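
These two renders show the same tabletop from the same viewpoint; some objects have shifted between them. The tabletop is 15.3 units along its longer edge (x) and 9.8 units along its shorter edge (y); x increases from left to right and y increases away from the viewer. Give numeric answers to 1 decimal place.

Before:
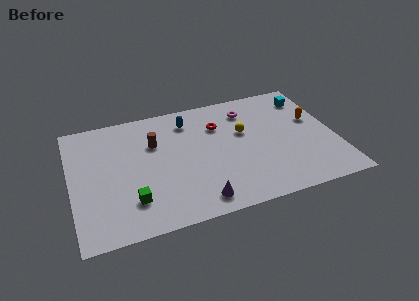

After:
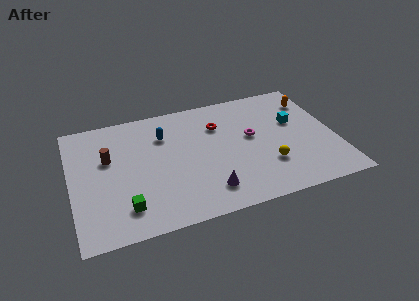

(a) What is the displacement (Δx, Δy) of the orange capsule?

(0.1, 1.7)

From the two frames, the orange capsule sits at roughly (14.2, 5.9) before and (14.3, 7.6) after.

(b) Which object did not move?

the red torus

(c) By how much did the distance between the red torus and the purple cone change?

-0.7

They were about 5.9 units apart before and 5.2 after — 0.7 units closer together.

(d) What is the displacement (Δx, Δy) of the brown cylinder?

(-2.7, -0.5)

The brown cylinder started near (4.9, 6.6) and ended near (2.2, 6.1).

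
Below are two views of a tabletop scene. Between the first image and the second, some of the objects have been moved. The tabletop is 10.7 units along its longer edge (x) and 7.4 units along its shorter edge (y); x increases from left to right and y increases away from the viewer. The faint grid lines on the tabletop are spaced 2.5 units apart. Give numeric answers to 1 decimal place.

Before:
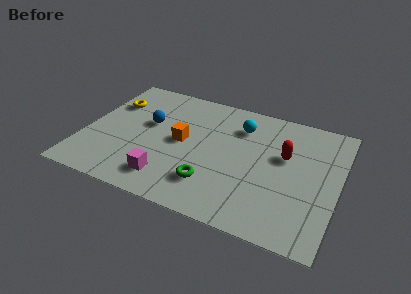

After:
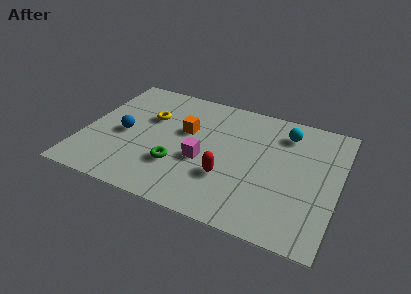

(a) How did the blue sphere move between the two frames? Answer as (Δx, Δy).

(-0.9, -1.0)

From the two frames, the blue sphere sits at roughly (2.6, 4.4) before and (1.7, 3.4) after.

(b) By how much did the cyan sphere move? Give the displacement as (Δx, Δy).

(1.9, 0.3)

The cyan sphere started near (6.4, 5.6) and ended near (8.3, 5.9).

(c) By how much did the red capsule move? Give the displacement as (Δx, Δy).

(-2.2, -2.1)

The red capsule started near (8.4, 4.5) and ended near (6.2, 2.4).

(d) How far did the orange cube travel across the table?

0.7

The orange cube was near (4.1, 3.8) before and (4.2, 4.5) after, so it travelled √(0.1² + 0.7²) ≈ 0.7 units.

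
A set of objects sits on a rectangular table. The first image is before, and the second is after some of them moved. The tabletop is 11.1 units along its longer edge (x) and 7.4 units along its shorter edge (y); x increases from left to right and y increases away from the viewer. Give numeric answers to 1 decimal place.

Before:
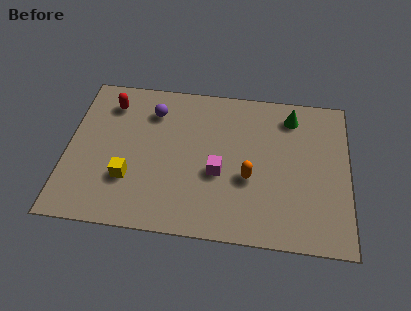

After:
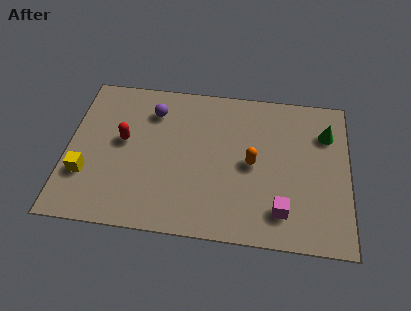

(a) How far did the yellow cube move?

1.7

The yellow cube moved from about (2.5, 2.3) to (0.8, 2.3), a distance of √(1.7² + 0.0²) ≈ 1.7.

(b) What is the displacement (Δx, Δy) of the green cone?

(1.4, -0.7)

The green cone was at about (8.8, 6.1) and moved to about (10.2, 5.4).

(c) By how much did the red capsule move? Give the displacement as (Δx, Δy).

(0.6, -1.8)

The red capsule was at about (1.6, 5.9) and moved to about (2.2, 4.1).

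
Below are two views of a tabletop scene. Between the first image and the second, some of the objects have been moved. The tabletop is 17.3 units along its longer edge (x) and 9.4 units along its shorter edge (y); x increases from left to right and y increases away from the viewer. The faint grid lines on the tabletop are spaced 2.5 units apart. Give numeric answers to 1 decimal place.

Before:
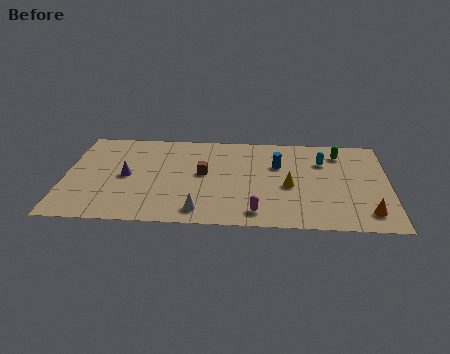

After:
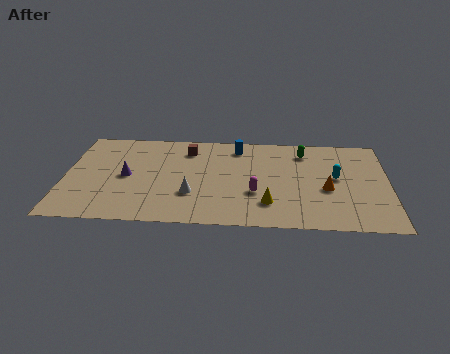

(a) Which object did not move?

the purple cone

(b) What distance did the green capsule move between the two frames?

1.9

From (14.7, 7.6) to (12.8, 7.6), the green capsule covered √(1.9² + 0.0²) ≈ 1.9 units.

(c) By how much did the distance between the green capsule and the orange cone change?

-2.2

Before: roughly 6.1 units apart; after: 3.9. That's 2.2 units closer together.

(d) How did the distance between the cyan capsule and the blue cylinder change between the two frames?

+3.5

They were about 2.5 units apart before and 6.0 after — 3.5 units further apart.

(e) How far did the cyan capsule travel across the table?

1.7

The cyan capsule moved from about (13.8, 6.7) to (14.5, 5.1), a distance of √(0.7² + 1.6²) ≈ 1.7.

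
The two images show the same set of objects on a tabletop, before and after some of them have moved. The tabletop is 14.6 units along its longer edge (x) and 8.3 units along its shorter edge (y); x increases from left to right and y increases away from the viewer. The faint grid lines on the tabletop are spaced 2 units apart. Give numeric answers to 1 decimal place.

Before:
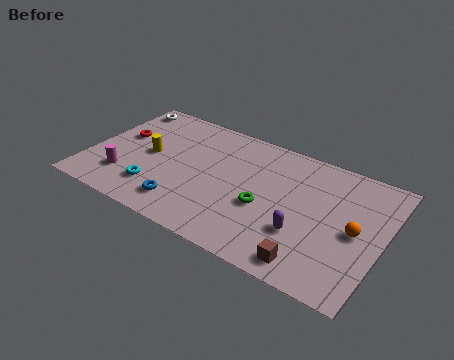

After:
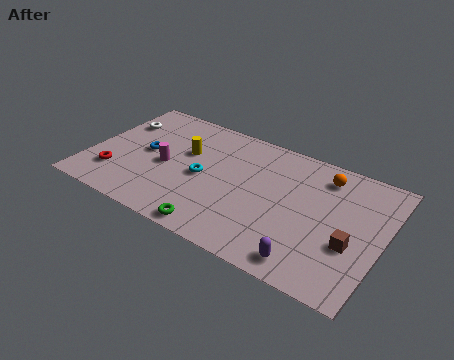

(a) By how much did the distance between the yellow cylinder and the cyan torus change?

-0.6

The distance was about 2.3 in the first image and 1.7 in the second, so they moved 0.6 units closer together.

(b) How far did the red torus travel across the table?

2.8

The red torus moved from about (1.3, 4.9) to (1.5, 2.1), a distance of √(0.2² + 2.8²) ≈ 2.8.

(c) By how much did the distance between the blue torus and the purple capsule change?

+3.4

They were about 5.9 units apart before and 9.3 after — 3.4 units further apart.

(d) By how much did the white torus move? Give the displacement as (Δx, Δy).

(0.1, -1.3)

From the two frames, the white torus sits at roughly (0.9, 7.2) before and (1.0, 5.9) after.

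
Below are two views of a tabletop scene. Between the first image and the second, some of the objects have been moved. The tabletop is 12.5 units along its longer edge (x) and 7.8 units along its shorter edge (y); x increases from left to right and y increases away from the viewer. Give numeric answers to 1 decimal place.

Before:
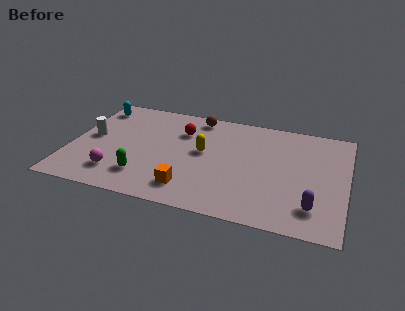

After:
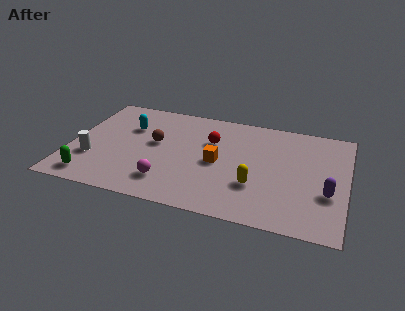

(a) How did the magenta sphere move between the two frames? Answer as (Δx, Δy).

(2.3, 0.0)

The magenta sphere started near (2.3, 1.7) and ended near (4.6, 1.7).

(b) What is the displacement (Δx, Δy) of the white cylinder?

(0.2, -1.6)

The white cylinder started near (0.9, 4.1) and ended near (1.1, 2.5).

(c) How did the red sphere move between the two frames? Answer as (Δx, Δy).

(1.4, -0.4)

The red sphere was at about (4.9, 5.6) and moved to about (6.3, 5.2).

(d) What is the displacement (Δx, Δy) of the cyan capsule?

(1.7, -1.2)

The cyan capsule was at about (0.8, 6.5) and moved to about (2.5, 5.3).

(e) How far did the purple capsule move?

1.3

From (11.1, 1.7) to (11.7, 2.8), the purple capsule covered √(0.6² + 1.1²) ≈ 1.3 units.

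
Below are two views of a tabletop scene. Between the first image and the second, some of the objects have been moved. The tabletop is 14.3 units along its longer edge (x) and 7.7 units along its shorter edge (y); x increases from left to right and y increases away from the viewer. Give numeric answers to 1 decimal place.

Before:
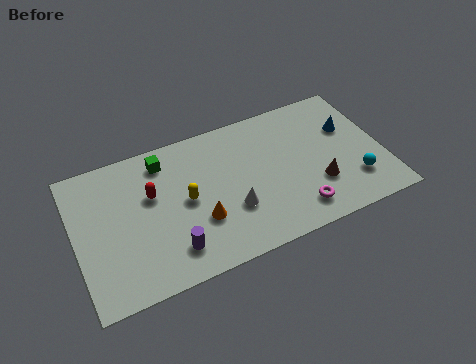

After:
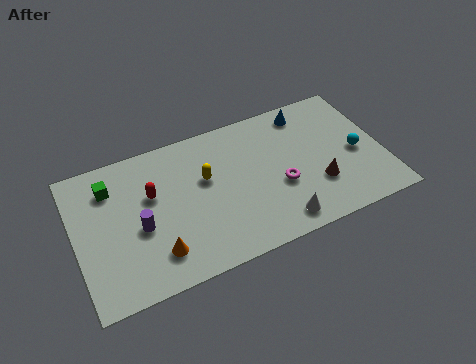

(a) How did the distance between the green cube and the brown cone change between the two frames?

+2.0

The distance was about 7.9 in the first image and 9.9 in the second, so they moved 2.0 units further apart.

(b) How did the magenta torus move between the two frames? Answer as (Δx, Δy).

(-0.6, 1.6)

The magenta torus was at about (10.0, 1.4) and moved to about (9.4, 3.0).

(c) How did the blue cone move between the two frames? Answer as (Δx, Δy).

(-1.8, 1.6)

From the two frames, the blue cone sits at roughly (12.9, 5.0) before and (11.1, 6.6) after.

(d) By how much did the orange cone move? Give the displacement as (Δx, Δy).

(-2.1, -0.9)

From the two frames, the orange cone sits at roughly (5.6, 2.6) before and (3.5, 1.7) after.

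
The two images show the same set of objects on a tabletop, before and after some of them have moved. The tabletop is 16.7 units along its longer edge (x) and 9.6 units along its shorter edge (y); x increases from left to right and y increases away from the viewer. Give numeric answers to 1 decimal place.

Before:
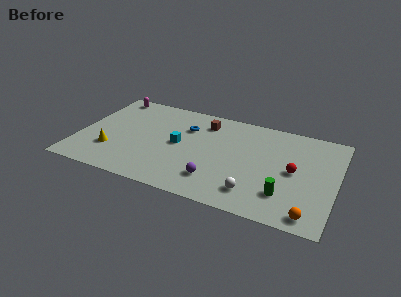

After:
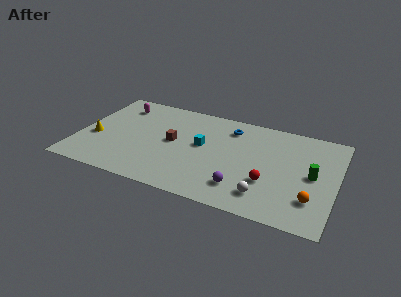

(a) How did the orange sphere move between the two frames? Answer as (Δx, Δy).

(0.0, 1.4)

From the two frames, the orange sphere sits at roughly (15.3, 1.1) before and (15.3, 2.5) after.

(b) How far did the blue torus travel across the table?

2.9

The blue torus was near (6.8, 6.8) before and (9.6, 7.7) after, so it travelled √(2.8² + 0.9²) ≈ 2.9 units.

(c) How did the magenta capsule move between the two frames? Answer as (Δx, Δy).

(0.7, -0.9)

The magenta capsule started near (1.5, 8.6) and ended near (2.2, 7.7).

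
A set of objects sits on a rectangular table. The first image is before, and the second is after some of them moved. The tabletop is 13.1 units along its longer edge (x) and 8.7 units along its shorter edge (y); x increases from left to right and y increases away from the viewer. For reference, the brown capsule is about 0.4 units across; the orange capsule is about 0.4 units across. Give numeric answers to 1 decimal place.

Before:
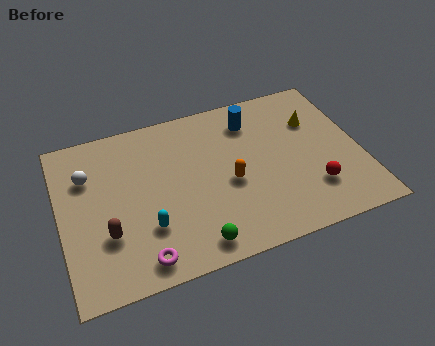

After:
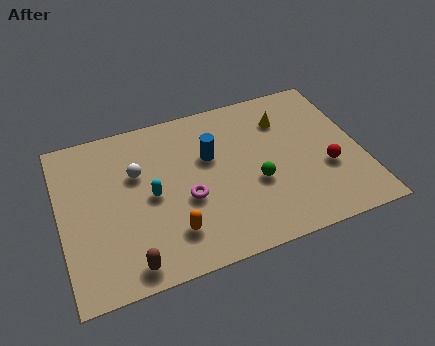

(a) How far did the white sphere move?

2.2

From (1.3, 6.1) to (3.4, 5.6), the white sphere covered √(2.1² + 0.5²) ≈ 2.2 units.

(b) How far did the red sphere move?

1.1

The red sphere was near (10.8, 2.3) before and (11.5, 3.2) after, so it travelled √(0.7² + 0.9²) ≈ 1.1 units.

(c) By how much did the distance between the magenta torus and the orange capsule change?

-3.2

They were about 4.9 units apart before and 1.7 after — 3.2 units closer together.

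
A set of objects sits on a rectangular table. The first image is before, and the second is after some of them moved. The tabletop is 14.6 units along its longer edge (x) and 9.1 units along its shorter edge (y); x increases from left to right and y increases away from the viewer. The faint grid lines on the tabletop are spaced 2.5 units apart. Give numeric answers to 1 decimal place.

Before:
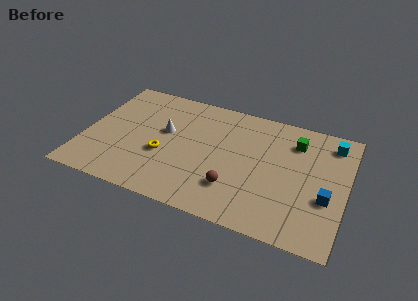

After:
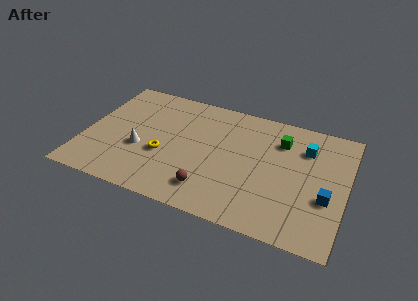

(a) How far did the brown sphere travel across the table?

1.4

From (8.6, 2.4) to (7.3, 1.8), the brown sphere covered √(1.3² + 0.6²) ≈ 1.4 units.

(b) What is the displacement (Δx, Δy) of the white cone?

(-1.2, -1.8)

The white cone started near (4.4, 5.3) and ended near (3.2, 3.5).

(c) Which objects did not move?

the blue cube and the yellow torus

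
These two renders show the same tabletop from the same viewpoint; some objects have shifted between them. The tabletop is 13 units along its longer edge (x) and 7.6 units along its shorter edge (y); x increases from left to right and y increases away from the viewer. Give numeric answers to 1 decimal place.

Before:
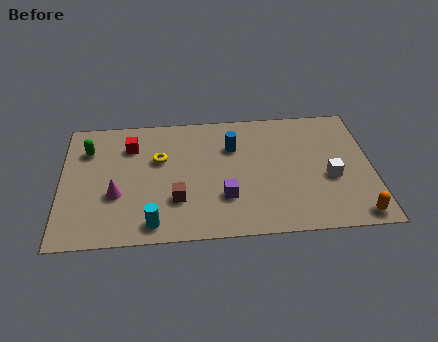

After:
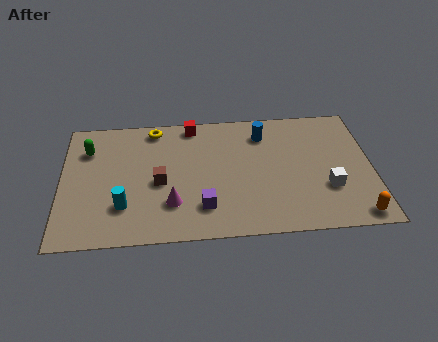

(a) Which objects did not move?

the green capsule and the orange capsule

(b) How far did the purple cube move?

1.0

The purple cube moved from about (6.8, 2.3) to (5.9, 1.8), a distance of √(0.9² + 0.5²) ≈ 1.0.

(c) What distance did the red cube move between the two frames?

2.8

The red cube was near (2.9, 5.7) before and (5.5, 6.8) after, so it travelled √(2.6² + 1.1²) ≈ 2.8 units.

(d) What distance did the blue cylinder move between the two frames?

1.5

The blue cylinder moved from about (7.2, 5.3) to (8.5, 6.0), a distance of √(1.3² + 0.7²) ≈ 1.5.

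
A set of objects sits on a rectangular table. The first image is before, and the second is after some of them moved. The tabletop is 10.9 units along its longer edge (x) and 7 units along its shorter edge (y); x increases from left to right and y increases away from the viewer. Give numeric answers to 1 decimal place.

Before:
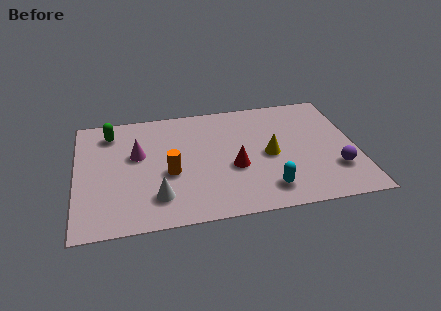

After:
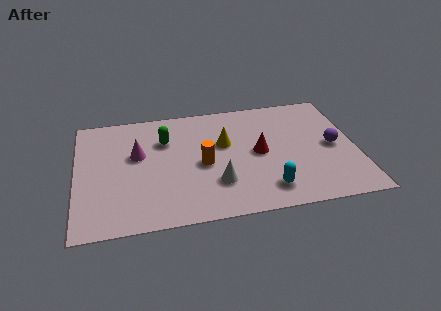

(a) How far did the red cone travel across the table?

1.2

The red cone moved from about (6.1, 2.8) to (7.1, 3.5), a distance of √(1.0² + 0.7²) ≈ 1.2.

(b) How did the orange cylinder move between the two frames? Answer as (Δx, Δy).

(1.3, 0.3)

The orange cylinder started near (3.6, 2.9) and ended near (4.9, 3.2).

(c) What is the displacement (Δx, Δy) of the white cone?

(2.3, 0.4)

The white cone started near (3.1, 1.6) and ended near (5.4, 2.0).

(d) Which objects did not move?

the magenta cone and the cyan capsule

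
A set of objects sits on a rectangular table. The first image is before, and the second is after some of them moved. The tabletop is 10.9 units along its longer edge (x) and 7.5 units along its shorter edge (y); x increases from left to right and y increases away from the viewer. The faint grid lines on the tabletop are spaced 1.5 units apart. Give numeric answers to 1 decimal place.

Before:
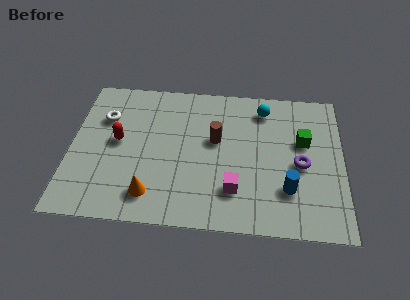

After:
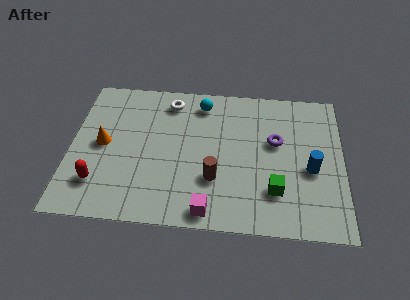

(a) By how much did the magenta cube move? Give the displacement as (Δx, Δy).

(-1.0, -1.1)

The magenta cube started near (6.6, 1.9) and ended near (5.6, 0.8).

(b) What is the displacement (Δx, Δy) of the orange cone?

(-2.0, 2.4)

The orange cone started near (3.3, 1.4) and ended near (1.3, 3.8).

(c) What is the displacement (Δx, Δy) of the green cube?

(-1.1, -2.6)

The green cube started near (9.3, 4.6) and ended near (8.2, 2.0).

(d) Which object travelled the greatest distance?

the orange cone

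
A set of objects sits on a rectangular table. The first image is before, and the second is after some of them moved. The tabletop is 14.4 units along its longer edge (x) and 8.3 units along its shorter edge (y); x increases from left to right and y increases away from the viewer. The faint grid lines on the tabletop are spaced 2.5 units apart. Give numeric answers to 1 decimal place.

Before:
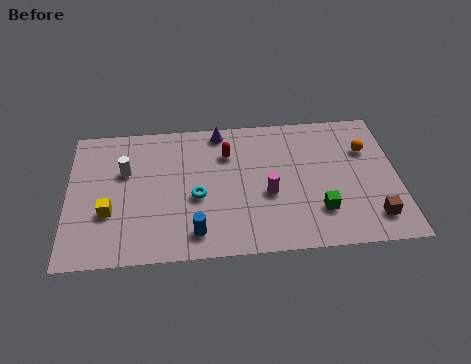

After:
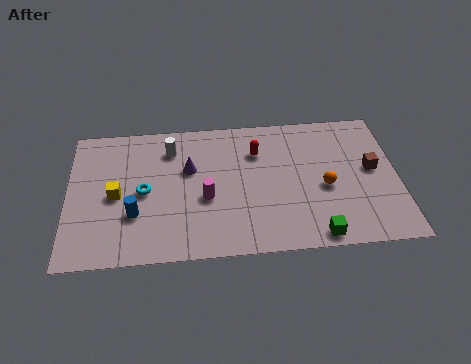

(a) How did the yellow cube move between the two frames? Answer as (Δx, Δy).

(0.3, 1.0)

The yellow cube started near (1.8, 2.9) and ended near (2.1, 3.9).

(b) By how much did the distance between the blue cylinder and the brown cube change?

+2.9

Before: roughly 7.7 units apart; after: 10.6. That's 2.9 units further apart.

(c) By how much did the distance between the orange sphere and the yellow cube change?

-2.5

Before: roughly 11.6 units apart; after: 9.1. That's 2.5 units closer together.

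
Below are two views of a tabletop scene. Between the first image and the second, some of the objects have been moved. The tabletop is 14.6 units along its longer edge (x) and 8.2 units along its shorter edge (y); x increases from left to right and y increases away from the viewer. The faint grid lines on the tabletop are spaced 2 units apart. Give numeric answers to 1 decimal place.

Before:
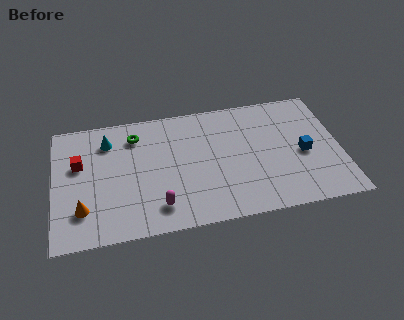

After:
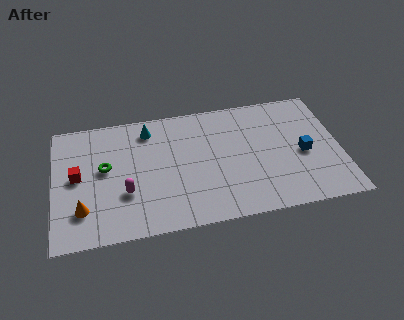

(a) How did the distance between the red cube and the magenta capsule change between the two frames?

-2.4

They were about 5.2 units apart before and 2.8 after — 2.4 units closer together.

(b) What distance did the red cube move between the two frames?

0.8

The red cube moved from about (1.3, 5.1) to (1.2, 4.3), a distance of √(0.1² + 0.8²) ≈ 0.8.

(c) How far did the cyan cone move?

2.1

From (2.8, 6.4) to (4.9, 6.8), the cyan cone covered √(2.1² + 0.4²) ≈ 2.1 units.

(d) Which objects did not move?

the blue cube and the orange cone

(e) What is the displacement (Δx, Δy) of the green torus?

(-1.6, -1.9)

The green torus was at about (4.2, 6.5) and moved to about (2.6, 4.6).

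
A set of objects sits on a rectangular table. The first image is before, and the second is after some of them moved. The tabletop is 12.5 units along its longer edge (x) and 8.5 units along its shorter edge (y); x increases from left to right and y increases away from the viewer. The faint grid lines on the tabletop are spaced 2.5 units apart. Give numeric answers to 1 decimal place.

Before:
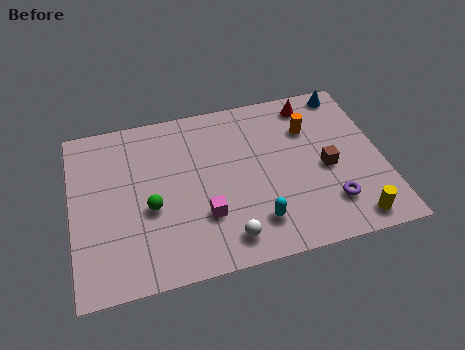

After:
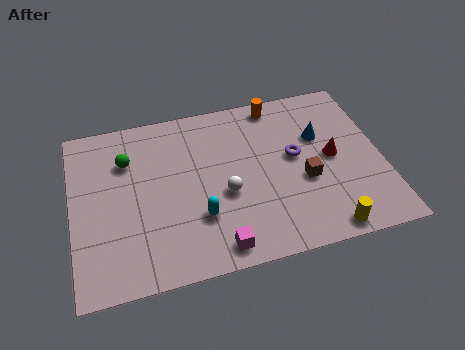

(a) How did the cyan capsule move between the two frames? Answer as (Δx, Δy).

(-2.2, 0.8)

From the two frames, the cyan capsule sits at roughly (7.2, 1.8) before and (5.0, 2.6) after.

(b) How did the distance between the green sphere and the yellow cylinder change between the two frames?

+1.0

The distance was about 8.3 in the first image and 9.3 in the second, so they moved 1.0 units further apart.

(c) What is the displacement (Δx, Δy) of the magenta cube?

(0.4, -1.6)

The magenta cube started near (5.2, 2.6) and ended near (5.6, 1.0).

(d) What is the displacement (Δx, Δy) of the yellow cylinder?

(-1.1, -0.2)

The yellow cylinder was at about (11.0, 1.0) and moved to about (9.9, 0.8).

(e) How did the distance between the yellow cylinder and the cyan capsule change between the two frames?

+1.3

The distance was about 3.9 in the first image and 5.2 in the second, so they moved 1.3 units further apart.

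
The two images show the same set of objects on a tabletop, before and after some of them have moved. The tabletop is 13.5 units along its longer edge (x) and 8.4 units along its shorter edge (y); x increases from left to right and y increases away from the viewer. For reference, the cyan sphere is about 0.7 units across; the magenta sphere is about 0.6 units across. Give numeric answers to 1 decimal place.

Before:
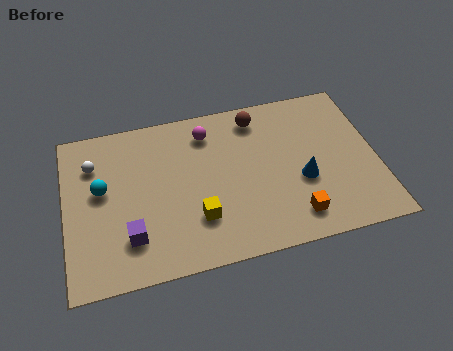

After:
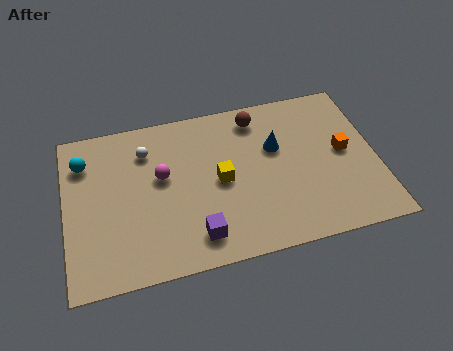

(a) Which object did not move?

the brown sphere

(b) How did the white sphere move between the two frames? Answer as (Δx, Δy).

(2.3, 0.2)

From the two frames, the white sphere sits at roughly (1.3, 6.2) before and (3.6, 6.4) after.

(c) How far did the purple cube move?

2.9

The purple cube was near (2.7, 2.1) before and (5.5, 1.5) after, so it travelled √(2.8² + 0.6²) ≈ 2.9 units.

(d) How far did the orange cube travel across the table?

3.8

From (9.7, 1.5) to (12.1, 4.4), the orange cube covered √(2.4² + 2.9²) ≈ 3.8 units.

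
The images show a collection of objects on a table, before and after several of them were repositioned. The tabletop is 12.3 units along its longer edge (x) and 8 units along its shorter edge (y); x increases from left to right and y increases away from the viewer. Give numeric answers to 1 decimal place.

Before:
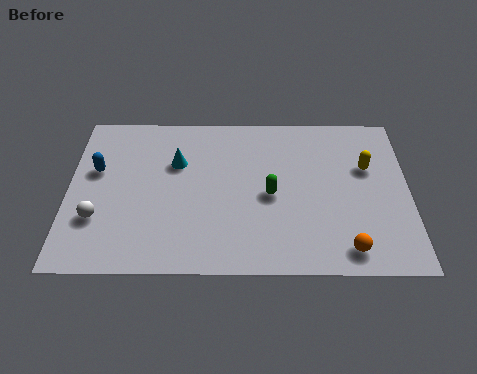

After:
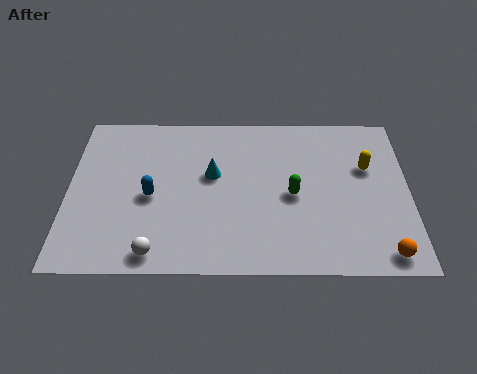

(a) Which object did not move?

the yellow capsule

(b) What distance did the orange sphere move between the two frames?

1.3

The orange sphere moved from about (10.0, 1.1) to (11.3, 0.9), a distance of √(1.3² + 0.2²) ≈ 1.3.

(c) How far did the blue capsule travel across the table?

2.4

From (1.0, 4.9) to (3.0, 3.6), the blue capsule covered √(2.0² + 1.3²) ≈ 2.4 units.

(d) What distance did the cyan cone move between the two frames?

1.4

From (3.9, 5.3) to (5.2, 4.7), the cyan cone covered √(1.3² + 0.6²) ≈ 1.4 units.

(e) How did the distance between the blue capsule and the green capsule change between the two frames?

-1.3

They were about 6.4 units apart before and 5.1 after — 1.3 units closer together.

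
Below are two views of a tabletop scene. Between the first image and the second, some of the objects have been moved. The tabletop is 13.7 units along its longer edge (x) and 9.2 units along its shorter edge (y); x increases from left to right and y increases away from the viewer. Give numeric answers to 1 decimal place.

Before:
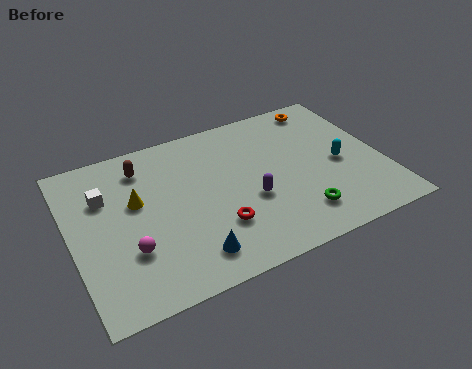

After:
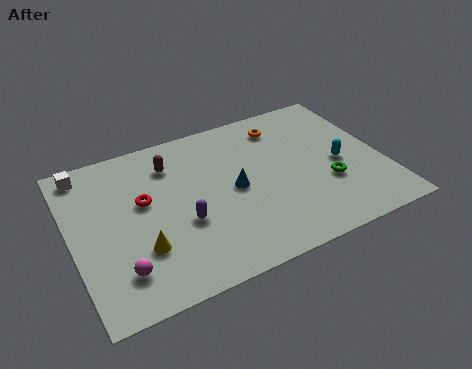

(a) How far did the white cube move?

1.9

From (1.6, 6.3) to (0.9, 8.1), the white cube covered √(0.7² + 1.8²) ≈ 1.9 units.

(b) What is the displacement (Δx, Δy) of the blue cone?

(2.3, 2.9)

From the two frames, the blue cone sits at roughly (4.8, 1.6) before and (7.1, 4.5) after.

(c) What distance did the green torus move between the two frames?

2.0

The green torus was near (9.6, 1.9) before and (11.1, 3.2) after, so it travelled √(1.5² + 1.3²) ≈ 2.0 units.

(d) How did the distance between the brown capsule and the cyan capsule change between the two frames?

-1.2

They were about 9.0 units apart before and 7.8 after — 1.2 units closer together.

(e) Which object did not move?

the cyan capsule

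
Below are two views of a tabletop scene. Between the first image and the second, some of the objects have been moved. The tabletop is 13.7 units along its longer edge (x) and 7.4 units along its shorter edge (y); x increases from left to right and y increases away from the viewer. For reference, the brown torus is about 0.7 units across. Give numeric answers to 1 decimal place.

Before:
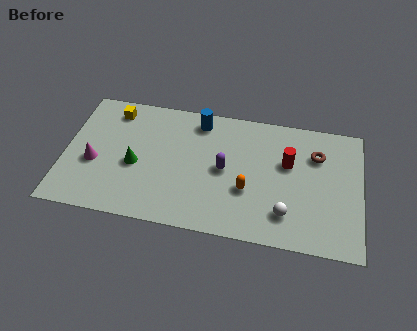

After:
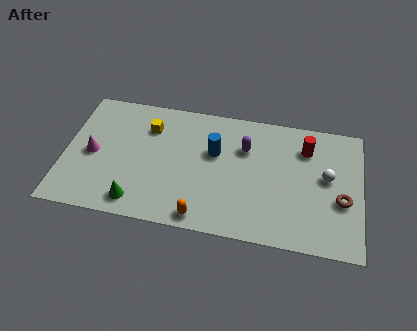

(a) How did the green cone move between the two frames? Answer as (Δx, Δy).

(0.2, -2.1)

From the two frames, the green cone sits at roughly (3.3, 3.2) before and (3.5, 1.1) after.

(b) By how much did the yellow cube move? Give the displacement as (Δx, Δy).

(1.7, -0.7)

From the two frames, the yellow cube sits at roughly (2.1, 6.2) before and (3.8, 5.5) after.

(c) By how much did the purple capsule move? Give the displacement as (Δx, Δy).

(0.9, 1.4)

The purple capsule started near (7.4, 3.7) and ended near (8.3, 5.1).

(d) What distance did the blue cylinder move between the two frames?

1.9

The blue cylinder was near (6.1, 6.3) before and (6.9, 4.6) after, so it travelled √(0.8² + 1.7²) ≈ 1.9 units.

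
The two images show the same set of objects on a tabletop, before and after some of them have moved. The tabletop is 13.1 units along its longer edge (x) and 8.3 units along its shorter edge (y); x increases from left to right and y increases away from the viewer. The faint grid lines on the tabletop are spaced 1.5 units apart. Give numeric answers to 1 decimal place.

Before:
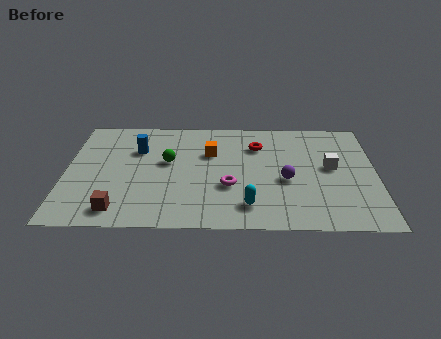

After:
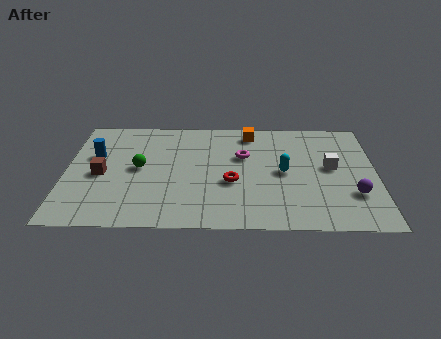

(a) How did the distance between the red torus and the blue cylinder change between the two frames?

+1.0

The distance was about 5.1 in the first image and 6.1 in the second, so they moved 1.0 units further apart.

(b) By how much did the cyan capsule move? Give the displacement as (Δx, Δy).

(1.5, 2.5)

The cyan capsule was at about (7.7, 1.6) and moved to about (9.2, 4.1).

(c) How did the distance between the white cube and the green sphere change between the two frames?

+1.2

They were about 6.9 units apart before and 8.1 after — 1.2 units further apart.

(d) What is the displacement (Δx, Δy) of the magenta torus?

(0.6, 2.3)

From the two frames, the magenta torus sits at roughly (6.9, 3.0) before and (7.5, 5.3) after.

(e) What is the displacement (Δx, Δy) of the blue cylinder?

(-1.8, -0.5)

The blue cylinder was at about (3.0, 5.7) and moved to about (1.2, 5.2).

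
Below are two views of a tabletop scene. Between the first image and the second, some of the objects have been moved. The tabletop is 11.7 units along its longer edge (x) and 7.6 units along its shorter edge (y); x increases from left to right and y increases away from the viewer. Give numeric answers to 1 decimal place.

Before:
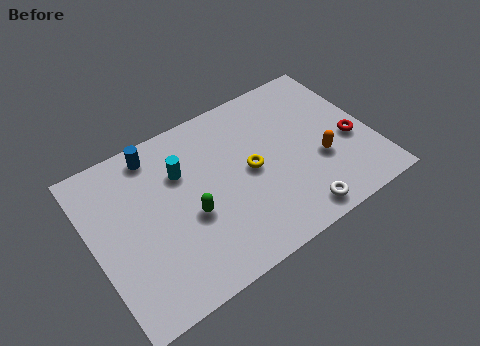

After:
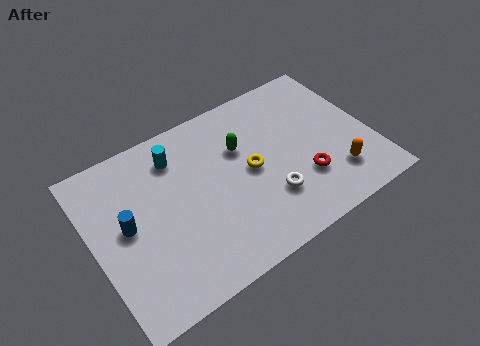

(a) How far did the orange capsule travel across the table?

1.1

From (9.4, 2.8) to (9.9, 1.8), the orange capsule covered √(0.5² + 1.0²) ≈ 1.1 units.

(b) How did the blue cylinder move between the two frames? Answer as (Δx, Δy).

(-1.6, -2.6)

From the two frames, the blue cylinder sits at roughly (3.0, 6.6) before and (1.4, 4.0) after.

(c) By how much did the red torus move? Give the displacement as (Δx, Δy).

(-2.2, -0.8)

The red torus was at about (10.8, 3.1) and moved to about (8.6, 2.3).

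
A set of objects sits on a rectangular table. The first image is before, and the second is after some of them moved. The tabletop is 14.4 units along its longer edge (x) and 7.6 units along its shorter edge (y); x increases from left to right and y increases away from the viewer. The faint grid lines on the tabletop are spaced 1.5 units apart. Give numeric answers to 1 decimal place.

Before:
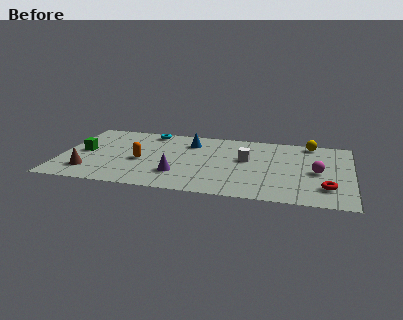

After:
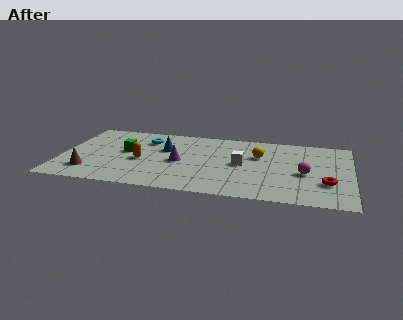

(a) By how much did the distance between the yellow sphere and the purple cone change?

-3.8

The distance was about 7.9 in the first image and 4.1 in the second, so they moved 3.8 units closer together.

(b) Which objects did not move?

the orange capsule and the brown cone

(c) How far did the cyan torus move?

1.0

The cyan torus was near (4.2, 6.7) before and (4.1, 5.7) after, so it travelled √(0.1² + 1.0²) ≈ 1.0 units.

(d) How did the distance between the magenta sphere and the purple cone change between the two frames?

-0.8

They were about 7.0 units apart before and 6.2 after — 0.8 units closer together.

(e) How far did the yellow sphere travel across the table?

3.1

The yellow sphere moved from about (12.3, 6.8) to (9.8, 4.9), a distance of √(2.5² + 1.9²) ≈ 3.1.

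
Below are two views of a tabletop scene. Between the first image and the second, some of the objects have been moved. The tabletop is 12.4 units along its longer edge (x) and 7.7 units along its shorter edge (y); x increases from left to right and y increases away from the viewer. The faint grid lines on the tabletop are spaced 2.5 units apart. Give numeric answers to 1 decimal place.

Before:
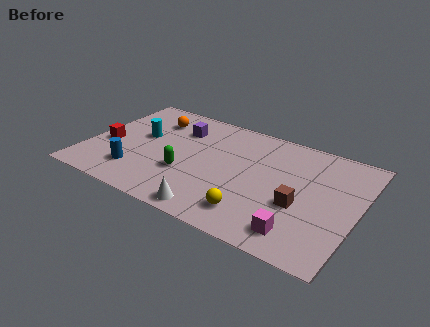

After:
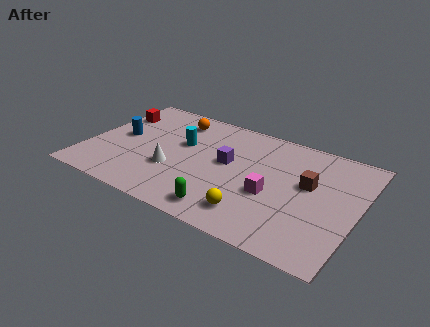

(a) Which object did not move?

the yellow sphere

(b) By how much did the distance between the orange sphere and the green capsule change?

+2.3

They were about 3.8 units apart before and 6.1 after — 2.3 units further apart.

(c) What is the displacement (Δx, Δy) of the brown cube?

(0.2, 1.5)

The brown cube was at about (9.9, 3.0) and moved to about (10.1, 4.5).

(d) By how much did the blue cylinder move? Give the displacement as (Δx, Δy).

(-1.1, 2.2)

From the two frames, the blue cylinder sits at roughly (2.5, 1.8) before and (1.4, 4.0) after.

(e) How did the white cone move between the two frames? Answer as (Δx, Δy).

(-2.2, 1.9)

The white cone was at about (6.3, 0.8) and moved to about (4.1, 2.7).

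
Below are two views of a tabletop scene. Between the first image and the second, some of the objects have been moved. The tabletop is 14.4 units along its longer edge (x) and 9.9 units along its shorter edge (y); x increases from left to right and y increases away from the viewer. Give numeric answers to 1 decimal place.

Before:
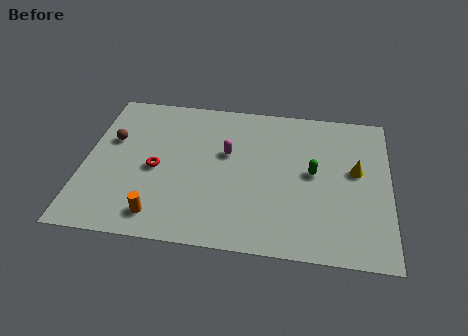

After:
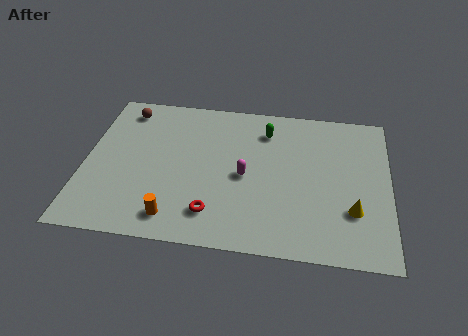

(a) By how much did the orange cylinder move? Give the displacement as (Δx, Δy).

(0.7, 0.0)

From the two frames, the orange cylinder sits at roughly (3.7, 1.5) before and (4.4, 1.5) after.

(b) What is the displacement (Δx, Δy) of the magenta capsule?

(0.9, -1.4)

The magenta capsule was at about (6.7, 6.0) and moved to about (7.6, 4.6).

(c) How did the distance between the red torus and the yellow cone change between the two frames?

-2.9

The distance was about 9.5 in the first image and 6.6 in the second, so they moved 2.9 units closer together.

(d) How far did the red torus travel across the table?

3.8

The red torus moved from about (3.4, 4.5) to (6.2, 2.0), a distance of √(2.8² + 2.5²) ≈ 3.8.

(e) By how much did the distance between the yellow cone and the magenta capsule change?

-0.8

Before: roughly 6.1 units apart; after: 5.3. That's 0.8 units closer together.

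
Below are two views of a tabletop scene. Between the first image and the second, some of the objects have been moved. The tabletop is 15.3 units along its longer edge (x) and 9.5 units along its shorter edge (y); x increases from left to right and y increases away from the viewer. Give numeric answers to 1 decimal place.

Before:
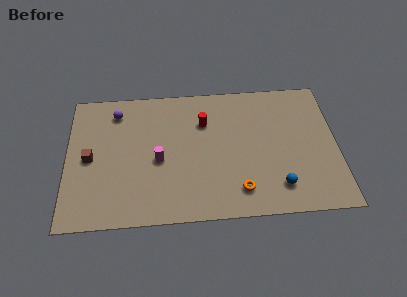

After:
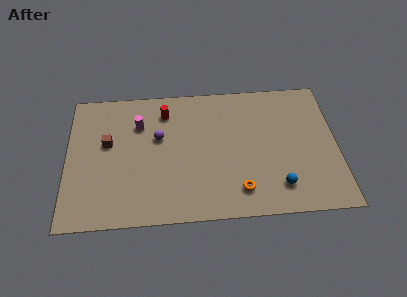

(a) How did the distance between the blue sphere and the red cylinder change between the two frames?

+2.2

Before: roughly 6.3 units apart; after: 8.5. That's 2.2 units further apart.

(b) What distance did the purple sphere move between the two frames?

3.1

The purple sphere moved from about (2.8, 7.8) to (5.2, 5.8), a distance of √(2.4² + 2.0²) ≈ 3.1.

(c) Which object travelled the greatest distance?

the purple sphere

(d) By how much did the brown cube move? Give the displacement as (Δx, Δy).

(1.0, 1.0)

The brown cube started near (1.3, 4.6) and ended near (2.3, 5.6).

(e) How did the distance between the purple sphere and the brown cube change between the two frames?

-0.6

They were about 3.5 units apart before and 2.9 after — 0.6 units closer together.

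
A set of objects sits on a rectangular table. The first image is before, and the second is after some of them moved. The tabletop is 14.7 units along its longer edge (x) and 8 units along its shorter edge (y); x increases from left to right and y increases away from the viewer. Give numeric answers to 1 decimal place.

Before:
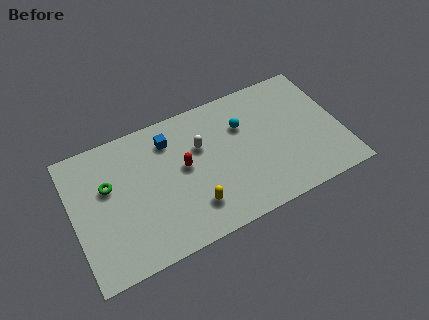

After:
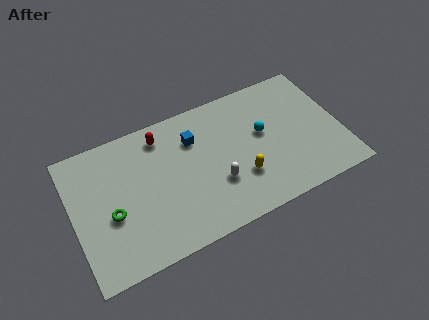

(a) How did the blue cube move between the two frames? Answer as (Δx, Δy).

(1.3, -0.5)

The blue cube was at about (5.5, 6.3) and moved to about (6.8, 5.8).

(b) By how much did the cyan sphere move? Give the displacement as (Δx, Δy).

(1.0, -0.9)

From the two frames, the cyan sphere sits at roughly (9.5, 5.5) before and (10.5, 4.6) after.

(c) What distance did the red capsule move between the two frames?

2.5

From (6.1, 4.4) to (5.1, 6.7), the red capsule covered √(1.0² + 2.3²) ≈ 2.5 units.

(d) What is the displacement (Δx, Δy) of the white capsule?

(0.6, -2.5)

From the two frames, the white capsule sits at roughly (7.1, 5.2) before and (7.7, 2.7) after.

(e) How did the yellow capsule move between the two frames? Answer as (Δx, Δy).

(2.7, 0.6)

The yellow capsule was at about (6.3, 1.9) and moved to about (9.0, 2.5).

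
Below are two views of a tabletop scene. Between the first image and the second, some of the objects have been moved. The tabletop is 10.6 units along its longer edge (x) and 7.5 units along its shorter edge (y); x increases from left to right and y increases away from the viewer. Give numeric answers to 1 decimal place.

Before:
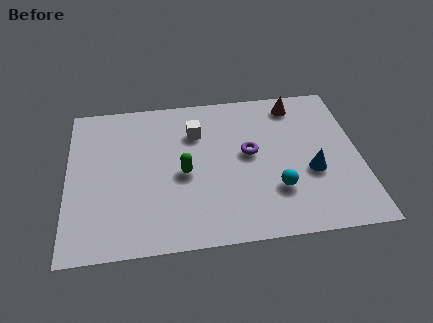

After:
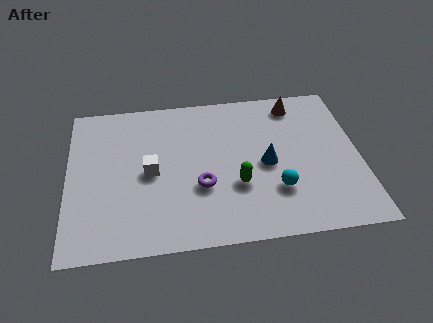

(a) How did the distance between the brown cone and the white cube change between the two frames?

+2.3

The distance was about 3.8 in the first image and 6.1 in the second, so they moved 2.3 units further apart.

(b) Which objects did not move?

the brown cone and the cyan sphere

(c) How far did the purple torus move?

2.3

The purple torus was near (6.6, 4.1) before and (4.8, 2.7) after, so it travelled √(1.8² + 1.4²) ≈ 2.3 units.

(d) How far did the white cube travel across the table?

2.5

From (4.7, 5.4) to (3.0, 3.6), the white cube covered √(1.7² + 1.8²) ≈ 2.5 units.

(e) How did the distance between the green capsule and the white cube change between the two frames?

+1.2

The distance was about 2.1 in the first image and 3.3 in the second, so they moved 1.2 units further apart.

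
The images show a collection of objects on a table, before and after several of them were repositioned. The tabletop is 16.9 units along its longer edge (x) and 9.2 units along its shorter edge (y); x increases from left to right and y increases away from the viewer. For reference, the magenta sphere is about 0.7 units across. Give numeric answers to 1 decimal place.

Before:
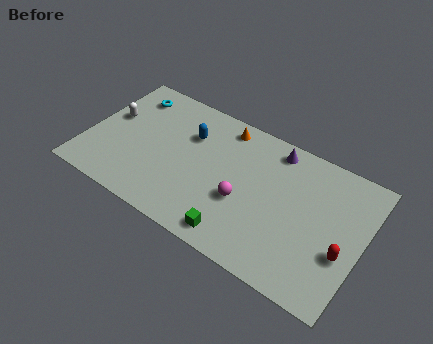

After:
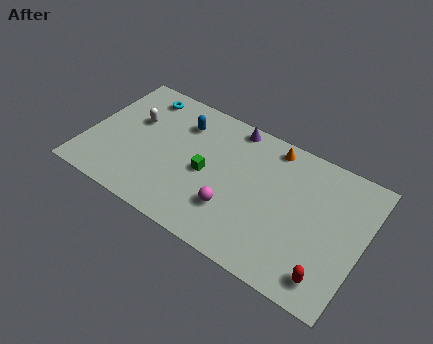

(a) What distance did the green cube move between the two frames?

3.9

The green cube moved from about (9.8, 1.2) to (7.4, 4.3), a distance of √(2.4² + 3.1²) ≈ 3.9.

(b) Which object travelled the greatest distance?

the green cube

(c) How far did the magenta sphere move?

1.0

From (9.8, 3.6) to (9.3, 2.7), the magenta sphere covered √(0.5² + 0.9²) ≈ 1.0 units.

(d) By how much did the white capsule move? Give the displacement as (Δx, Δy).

(1.4, 0.4)

The white capsule started near (1.2, 5.4) and ended near (2.6, 5.8).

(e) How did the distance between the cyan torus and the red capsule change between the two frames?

-0.4

They were about 14.5 units apart before and 14.1 after — 0.4 units closer together.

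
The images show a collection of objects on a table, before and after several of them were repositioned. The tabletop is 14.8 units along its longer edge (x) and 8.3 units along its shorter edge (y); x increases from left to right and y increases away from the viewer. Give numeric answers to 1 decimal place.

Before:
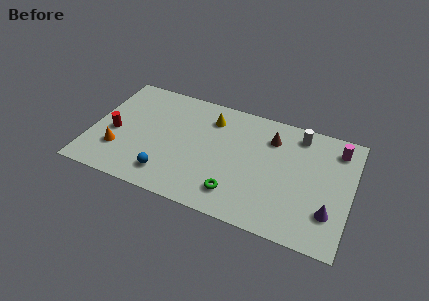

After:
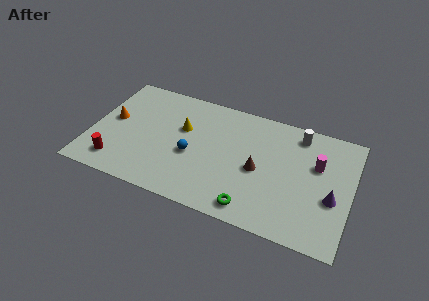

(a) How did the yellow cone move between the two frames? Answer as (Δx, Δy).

(-1.5, -1.3)

The yellow cone was at about (6.6, 6.5) and moved to about (5.1, 5.2).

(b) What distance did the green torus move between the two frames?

1.2

The green torus was near (8.5, 1.7) before and (9.5, 1.1) after, so it travelled √(1.0² + 0.6²) ≈ 1.2 units.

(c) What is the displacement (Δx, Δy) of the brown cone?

(-0.5, -2.5)

From the two frames, the brown cone sits at roughly (10.1, 6.3) before and (9.6, 3.8) after.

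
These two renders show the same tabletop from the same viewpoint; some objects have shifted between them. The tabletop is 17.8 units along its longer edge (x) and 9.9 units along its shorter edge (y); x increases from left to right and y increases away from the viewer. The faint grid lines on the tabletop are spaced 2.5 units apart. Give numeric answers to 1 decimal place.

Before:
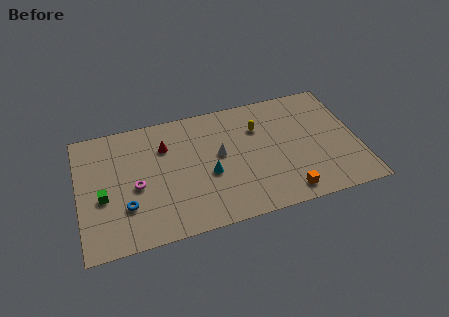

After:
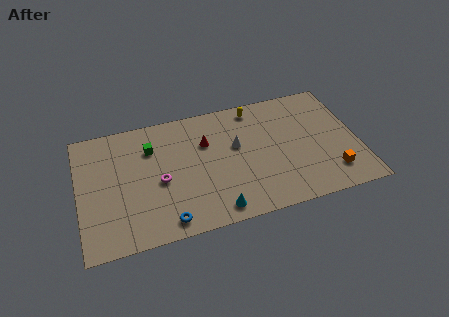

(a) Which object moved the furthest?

the green cube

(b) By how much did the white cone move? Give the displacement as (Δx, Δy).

(1.1, 0.4)

The white cone started near (9.0, 5.5) and ended near (10.1, 5.9).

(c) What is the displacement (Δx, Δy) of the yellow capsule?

(-0.1, 1.7)

The yellow capsule started near (11.6, 7.0) and ended near (11.5, 8.7).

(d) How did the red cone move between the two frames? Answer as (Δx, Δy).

(2.6, -0.4)

The red cone was at about (5.6, 7.1) and moved to about (8.2, 6.7).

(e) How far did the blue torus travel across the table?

3.0

From (2.9, 3.0) to (5.3, 1.2), the blue torus covered √(2.4² + 1.8²) ≈ 3.0 units.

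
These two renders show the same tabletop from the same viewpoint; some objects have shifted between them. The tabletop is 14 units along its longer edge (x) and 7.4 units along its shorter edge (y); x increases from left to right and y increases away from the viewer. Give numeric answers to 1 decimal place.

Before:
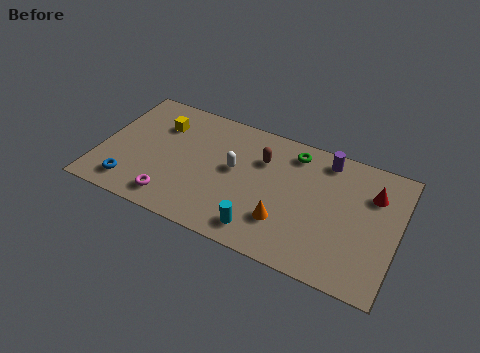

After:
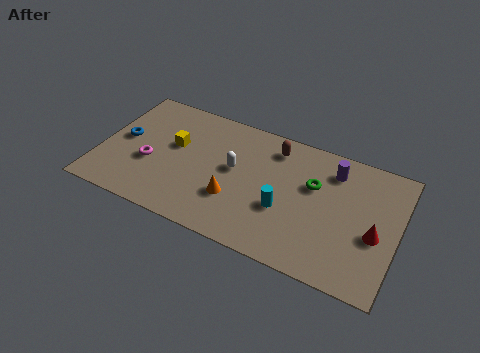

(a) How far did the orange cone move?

2.4

From (8.9, 2.1) to (6.5, 2.4), the orange cone covered √(2.4² + 0.3²) ≈ 2.4 units.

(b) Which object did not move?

the white capsule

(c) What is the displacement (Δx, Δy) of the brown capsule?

(0.5, 0.9)

The brown capsule was at about (7.5, 5.2) and moved to about (8.0, 6.1).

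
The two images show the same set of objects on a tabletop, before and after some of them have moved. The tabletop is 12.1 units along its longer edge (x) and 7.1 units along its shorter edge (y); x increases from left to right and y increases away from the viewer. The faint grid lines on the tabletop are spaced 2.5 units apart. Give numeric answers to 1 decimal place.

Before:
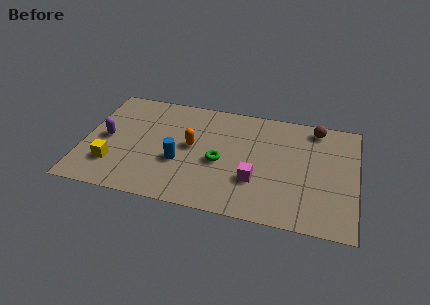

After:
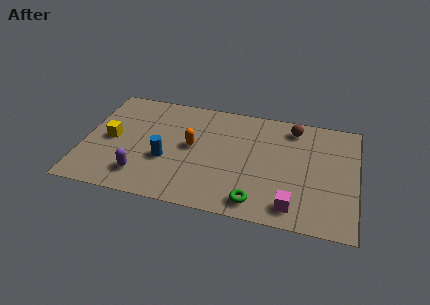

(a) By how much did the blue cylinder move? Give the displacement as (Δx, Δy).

(-0.6, 0.0)

From the two frames, the blue cylinder sits at roughly (4.3, 2.7) before and (3.7, 2.7) after.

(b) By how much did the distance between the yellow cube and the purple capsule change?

+0.9

Before: roughly 1.6 units apart; after: 2.5. That's 0.9 units further apart.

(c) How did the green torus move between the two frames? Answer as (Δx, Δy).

(1.7, -2.1)

From the two frames, the green torus sits at roughly (6.1, 3.1) before and (7.8, 1.0) after.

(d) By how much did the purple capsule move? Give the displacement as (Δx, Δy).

(1.7, -2.0)

The purple capsule started near (1.0, 3.5) and ended near (2.7, 1.5).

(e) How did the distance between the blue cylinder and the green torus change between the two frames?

+2.6

They were about 1.8 units apart before and 4.4 after — 2.6 units further apart.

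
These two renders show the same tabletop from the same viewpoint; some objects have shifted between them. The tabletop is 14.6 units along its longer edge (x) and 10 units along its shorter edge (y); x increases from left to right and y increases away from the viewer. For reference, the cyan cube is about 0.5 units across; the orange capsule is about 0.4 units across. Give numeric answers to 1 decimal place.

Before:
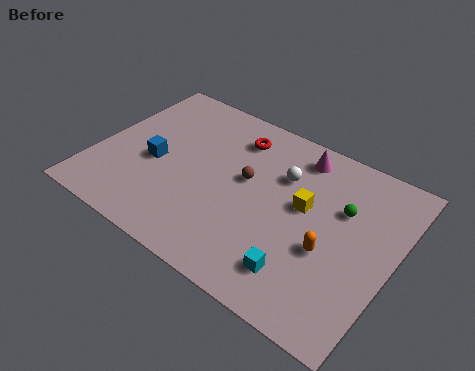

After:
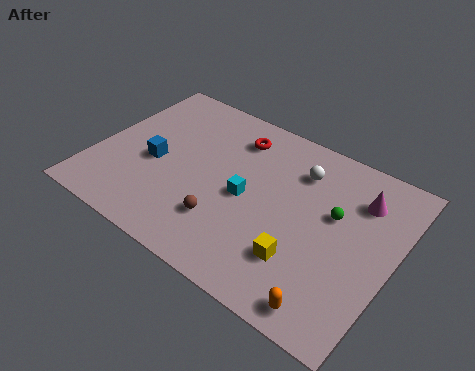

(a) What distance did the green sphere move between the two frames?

0.6

The green sphere moved from about (11.9, 6.5) to (11.6, 6.0), a distance of √(0.3² + 0.5²) ≈ 0.6.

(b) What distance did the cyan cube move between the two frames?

4.2

The cyan cube was near (10.7, 2.0) before and (7.5, 4.7) after, so it travelled √(3.2² + 2.7²) ≈ 4.2 units.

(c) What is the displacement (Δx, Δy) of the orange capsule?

(0.6, -2.8)

From the two frames, the orange capsule sits at roughly (11.7, 3.9) before and (12.3, 1.1) after.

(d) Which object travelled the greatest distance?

the cyan cube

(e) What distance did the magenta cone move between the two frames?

3.4

The magenta cone was near (9.4, 8.5) before and (12.6, 7.5) after, so it travelled √(3.2² + 1.0²) ≈ 3.4 units.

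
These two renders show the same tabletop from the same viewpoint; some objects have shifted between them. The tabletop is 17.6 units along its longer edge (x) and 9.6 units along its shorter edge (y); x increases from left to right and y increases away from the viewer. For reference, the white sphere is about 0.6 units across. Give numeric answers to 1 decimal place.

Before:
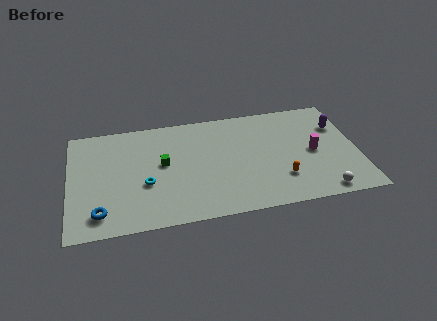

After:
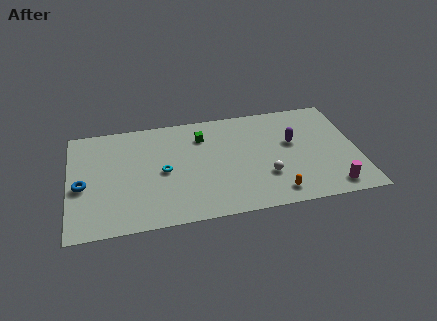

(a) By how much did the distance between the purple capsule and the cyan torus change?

-4.3

The distance was about 12.4 in the first image and 8.1 in the second, so they moved 4.3 units closer together.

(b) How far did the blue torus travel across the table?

2.7

From (1.8, 1.7) to (0.8, 4.2), the blue torus covered √(1.0² + 2.5²) ≈ 2.7 units.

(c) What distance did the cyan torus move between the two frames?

1.4

From (4.6, 3.7) to (5.7, 4.6), the cyan torus covered √(1.1² + 0.9²) ≈ 1.4 units.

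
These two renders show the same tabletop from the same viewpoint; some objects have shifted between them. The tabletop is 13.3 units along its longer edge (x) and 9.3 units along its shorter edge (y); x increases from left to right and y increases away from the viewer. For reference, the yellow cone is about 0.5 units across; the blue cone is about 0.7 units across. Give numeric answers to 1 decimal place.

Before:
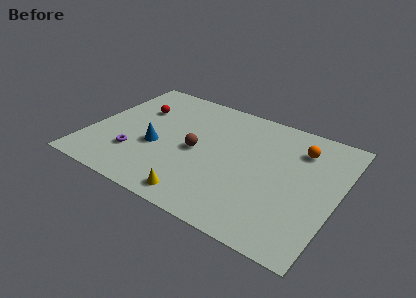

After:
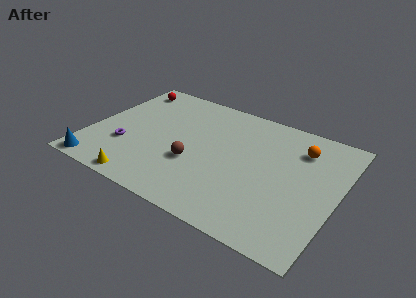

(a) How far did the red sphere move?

1.9

The red sphere was near (2.2, 6.3) before and (1.2, 7.9) after, so it travelled √(1.0² + 1.6²) ≈ 1.9 units.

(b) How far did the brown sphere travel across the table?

1.0

From (5.8, 4.4) to (5.8, 3.4), the brown sphere covered √(0.0² + 1.0²) ≈ 1.0 units.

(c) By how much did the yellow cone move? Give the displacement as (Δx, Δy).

(-3.0, -0.3)

The yellow cone was at about (6.5, 1.1) and moved to about (3.5, 0.8).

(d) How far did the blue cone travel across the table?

4.0

The blue cone moved from about (3.7, 3.7) to (1.0, 0.8), a distance of √(2.7² + 2.9²) ≈ 4.0.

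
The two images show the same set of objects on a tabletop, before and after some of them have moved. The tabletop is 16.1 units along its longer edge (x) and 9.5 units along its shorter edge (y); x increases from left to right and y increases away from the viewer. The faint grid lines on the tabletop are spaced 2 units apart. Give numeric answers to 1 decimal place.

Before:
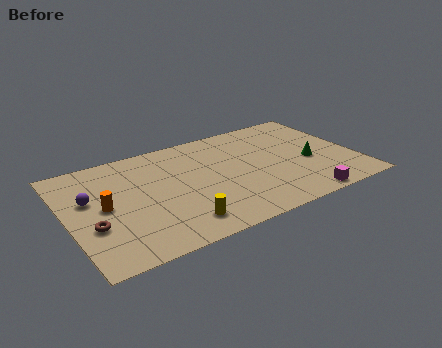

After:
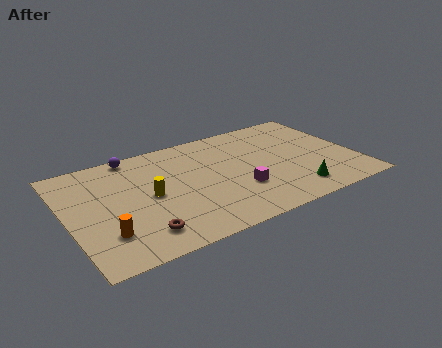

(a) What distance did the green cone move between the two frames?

2.6

The green cone was near (13.5, 4.0) before and (12.2, 1.7) after, so it travelled √(1.3² + 2.3²) ≈ 2.6 units.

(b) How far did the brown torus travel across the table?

2.9

The brown torus was near (1.2, 3.4) before and (3.6, 1.8) after, so it travelled √(2.4² + 1.6²) ≈ 2.9 units.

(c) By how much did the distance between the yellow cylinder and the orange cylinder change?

-1.3

The distance was about 4.8 in the first image and 3.5 in the second, so they moved 1.3 units closer together.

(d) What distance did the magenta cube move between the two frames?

3.9

The magenta cube moved from about (12.5, 0.8) to (9.3, 3.1), a distance of √(3.2² + 2.3²) ≈ 3.9.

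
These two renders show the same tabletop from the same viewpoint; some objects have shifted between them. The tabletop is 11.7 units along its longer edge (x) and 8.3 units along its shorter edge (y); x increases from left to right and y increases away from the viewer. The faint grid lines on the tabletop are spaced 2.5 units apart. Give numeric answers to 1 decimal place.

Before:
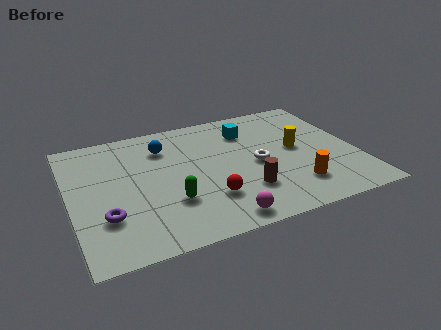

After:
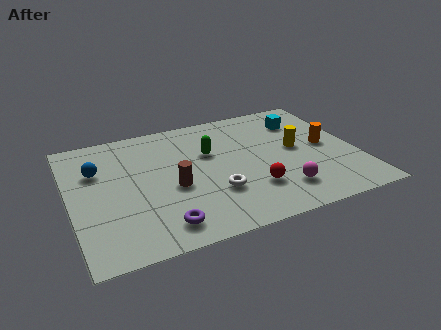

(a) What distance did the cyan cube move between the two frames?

2.3

The cyan cube moved from about (7.5, 6.3) to (9.8, 6.3), a distance of √(2.3² + 0.0²) ≈ 2.3.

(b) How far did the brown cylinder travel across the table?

3.0

From (6.9, 2.3) to (4.1, 3.5), the brown cylinder covered √(2.8² + 1.2²) ≈ 3.0 units.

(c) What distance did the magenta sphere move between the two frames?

2.8

From (5.7, 0.9) to (8.3, 1.8), the magenta sphere covered √(2.6² + 0.9²) ≈ 2.8 units.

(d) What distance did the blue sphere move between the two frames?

2.9

From (4.0, 6.3) to (1.2, 5.6), the blue sphere covered √(2.8² + 0.7²) ≈ 2.9 units.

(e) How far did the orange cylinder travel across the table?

2.8

From (8.9, 1.9) to (10.5, 4.2), the orange cylinder covered √(1.6² + 2.3²) ≈ 2.8 units.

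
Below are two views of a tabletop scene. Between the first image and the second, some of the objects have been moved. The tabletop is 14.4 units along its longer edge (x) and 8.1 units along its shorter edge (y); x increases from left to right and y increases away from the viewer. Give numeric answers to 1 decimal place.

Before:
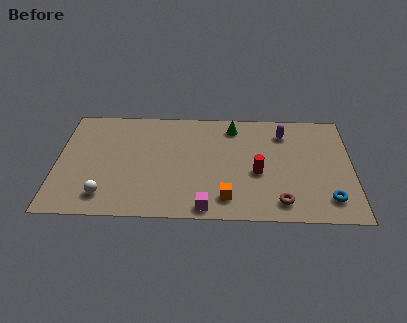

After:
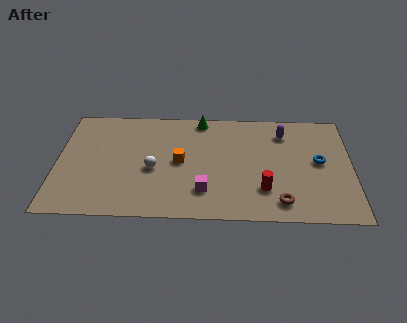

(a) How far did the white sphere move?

3.0

From (2.4, 1.5) to (4.7, 3.5), the white sphere covered √(2.3² + 2.0²) ≈ 3.0 units.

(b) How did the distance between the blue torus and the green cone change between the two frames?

-0.4

They were about 6.9 units apart before and 6.5 after — 0.4 units closer together.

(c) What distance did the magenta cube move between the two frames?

1.2

The magenta cube moved from about (7.3, 0.8) to (7.2, 2.0), a distance of √(0.1² + 1.2²) ≈ 1.2.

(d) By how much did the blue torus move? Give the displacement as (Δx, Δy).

(-0.4, 2.7)

The blue torus started near (13.2, 1.6) and ended near (12.8, 4.3).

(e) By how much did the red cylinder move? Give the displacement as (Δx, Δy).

(0.3, -1.2)

From the two frames, the red cylinder sits at roughly (9.8, 3.4) before and (10.1, 2.2) after.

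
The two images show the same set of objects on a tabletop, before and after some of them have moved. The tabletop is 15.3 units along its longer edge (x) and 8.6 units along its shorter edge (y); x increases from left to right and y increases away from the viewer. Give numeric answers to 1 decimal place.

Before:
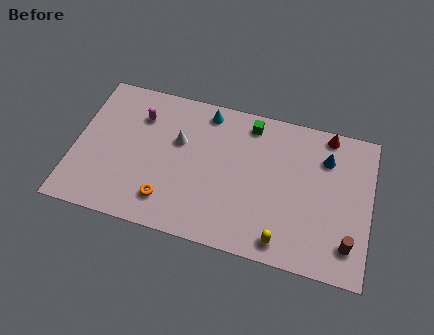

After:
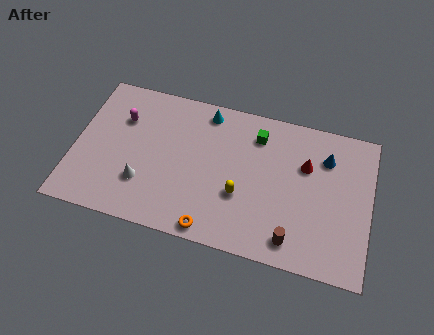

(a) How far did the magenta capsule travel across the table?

1.0

The magenta capsule was near (3.2, 6.4) before and (2.3, 6.0) after, so it travelled √(0.9² + 0.4²) ≈ 1.0 units.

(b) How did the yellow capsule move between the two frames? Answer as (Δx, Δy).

(-2.3, 2.0)

From the two frames, the yellow capsule sits at roughly (11.0, 1.1) before and (8.7, 3.1) after.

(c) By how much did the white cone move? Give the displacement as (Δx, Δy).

(-1.6, -2.9)

The white cone started near (5.3, 5.4) and ended near (3.7, 2.5).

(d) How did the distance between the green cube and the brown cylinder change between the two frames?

-1.9

The distance was about 7.8 in the first image and 5.9 in the second, so they moved 1.9 units closer together.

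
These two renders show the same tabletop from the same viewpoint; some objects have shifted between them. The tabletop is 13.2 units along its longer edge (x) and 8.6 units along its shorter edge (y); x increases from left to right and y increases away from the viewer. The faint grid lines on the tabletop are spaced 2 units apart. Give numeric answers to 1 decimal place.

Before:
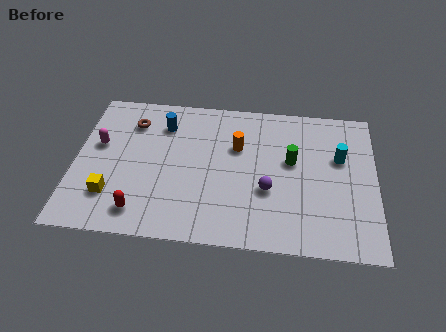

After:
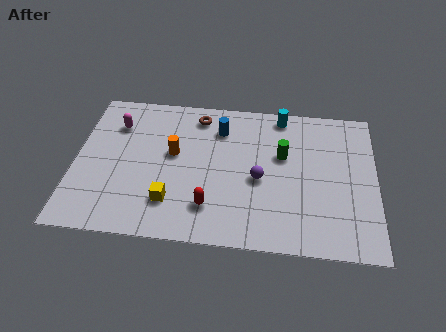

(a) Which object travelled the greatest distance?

the cyan cylinder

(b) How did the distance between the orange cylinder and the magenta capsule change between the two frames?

-3.1

They were about 6.1 units apart before and 3.0 after — 3.1 units closer together.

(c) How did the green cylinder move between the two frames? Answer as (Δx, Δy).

(-0.4, 0.3)

The green cylinder was at about (9.5, 5.0) and moved to about (9.1, 5.3).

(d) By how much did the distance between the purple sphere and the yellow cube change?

-2.7

The distance was about 6.9 in the first image and 4.2 in the second, so they moved 2.7 units closer together.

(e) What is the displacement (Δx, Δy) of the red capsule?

(3.0, 0.6)

The red capsule started near (3.0, 1.4) and ended near (6.0, 2.0).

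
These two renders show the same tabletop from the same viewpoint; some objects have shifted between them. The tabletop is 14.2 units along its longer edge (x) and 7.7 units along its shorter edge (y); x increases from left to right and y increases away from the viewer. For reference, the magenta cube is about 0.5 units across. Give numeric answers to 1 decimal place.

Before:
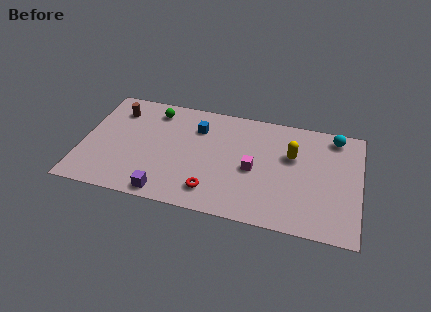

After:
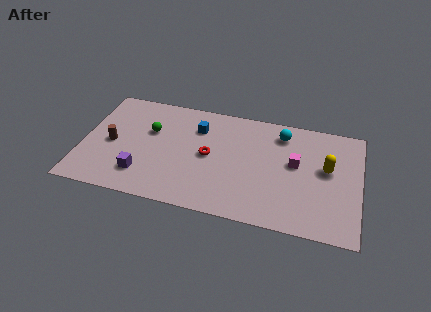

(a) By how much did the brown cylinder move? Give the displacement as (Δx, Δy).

(-0.1, -2.4)

The brown cylinder was at about (1.6, 6.0) and moved to about (1.5, 3.6).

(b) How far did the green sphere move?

1.5

The green sphere moved from about (3.5, 6.4) to (3.4, 4.9), a distance of √(0.1² + 1.5²) ≈ 1.5.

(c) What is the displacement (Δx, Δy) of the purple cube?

(-1.3, 1.0)

The purple cube was at about (4.5, 0.8) and moved to about (3.2, 1.8).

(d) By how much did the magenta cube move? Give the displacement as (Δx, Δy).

(2.1, 0.9)

The magenta cube was at about (8.8, 3.5) and moved to about (10.9, 4.4).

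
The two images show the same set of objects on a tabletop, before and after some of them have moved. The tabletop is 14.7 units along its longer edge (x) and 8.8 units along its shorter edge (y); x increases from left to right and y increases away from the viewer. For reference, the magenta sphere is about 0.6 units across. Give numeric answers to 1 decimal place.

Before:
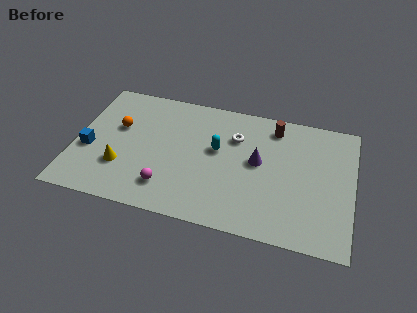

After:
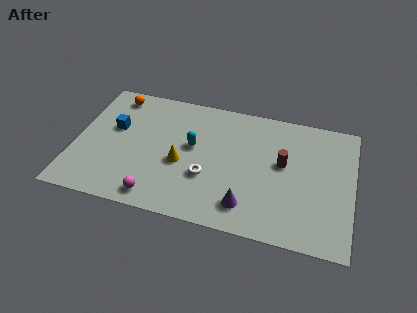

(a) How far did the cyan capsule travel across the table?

1.3

The cyan capsule was near (7.5, 5.1) before and (6.2, 5.0) after, so it travelled √(1.3² + 0.1²) ≈ 1.3 units.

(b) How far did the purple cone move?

3.1

The purple cone was near (9.7, 4.8) before and (9.3, 1.7) after, so it travelled √(0.4² + 3.1²) ≈ 3.1 units.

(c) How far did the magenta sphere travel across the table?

0.9

The magenta sphere moved from about (5.1, 1.9) to (4.6, 1.1), a distance of √(0.5² + 0.8²) ≈ 0.9.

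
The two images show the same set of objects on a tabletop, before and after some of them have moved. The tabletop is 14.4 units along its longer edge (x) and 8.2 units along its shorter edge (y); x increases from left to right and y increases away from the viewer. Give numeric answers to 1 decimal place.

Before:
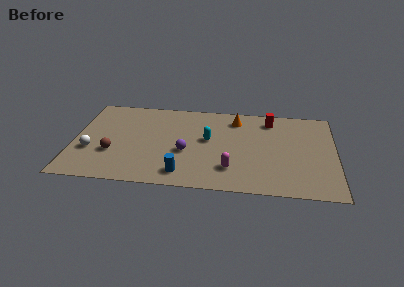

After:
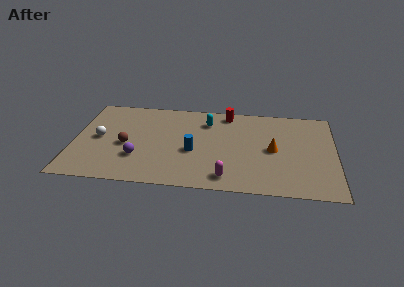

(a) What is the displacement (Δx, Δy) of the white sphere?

(0.4, 1.2)

The white sphere was at about (1.0, 2.9) and moved to about (1.4, 4.1).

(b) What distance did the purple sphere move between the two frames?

2.7

The purple sphere moved from about (6.2, 3.3) to (3.6, 2.5), a distance of √(2.6² + 0.8²) ≈ 2.7.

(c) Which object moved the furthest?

the orange cone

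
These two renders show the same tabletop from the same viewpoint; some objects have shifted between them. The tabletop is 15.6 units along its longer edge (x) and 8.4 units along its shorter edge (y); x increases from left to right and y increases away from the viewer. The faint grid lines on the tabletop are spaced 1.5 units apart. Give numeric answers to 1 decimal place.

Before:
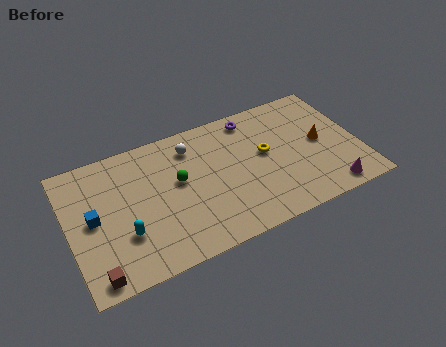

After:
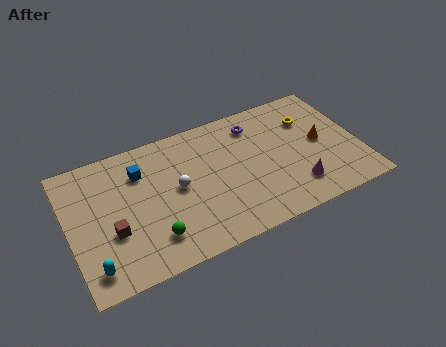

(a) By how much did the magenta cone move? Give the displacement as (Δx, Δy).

(-1.7, 0.9)

The magenta cone was at about (13.6, 1.0) and moved to about (11.9, 1.9).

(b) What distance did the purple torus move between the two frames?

0.5

From (10.2, 7.3) to (10.3, 6.8), the purple torus covered √(0.1² + 0.5²) ≈ 0.5 units.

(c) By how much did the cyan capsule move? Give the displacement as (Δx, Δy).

(-1.8, -1.3)

From the two frames, the cyan capsule sits at roughly (2.8, 2.7) before and (1.0, 1.4) after.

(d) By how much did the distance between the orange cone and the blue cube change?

-2.5

They were about 12.3 units apart before and 9.8 after — 2.5 units closer together.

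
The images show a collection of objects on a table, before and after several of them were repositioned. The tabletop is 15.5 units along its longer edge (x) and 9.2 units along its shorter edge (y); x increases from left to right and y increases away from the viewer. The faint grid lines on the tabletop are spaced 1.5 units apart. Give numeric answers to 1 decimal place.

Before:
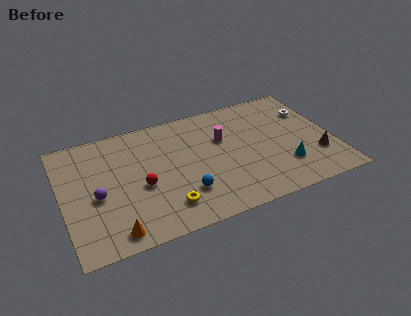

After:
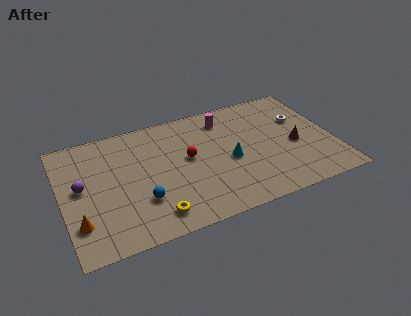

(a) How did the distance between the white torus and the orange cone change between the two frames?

+0.5

The distance was about 13.1 in the first image and 13.6 in the second, so they moved 0.5 units further apart.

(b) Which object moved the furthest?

the cyan cone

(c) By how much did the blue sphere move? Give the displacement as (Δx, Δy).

(-2.4, 0.3)

The blue sphere was at about (6.7, 2.5) and moved to about (4.3, 2.8).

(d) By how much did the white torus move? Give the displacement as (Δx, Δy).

(-0.6, -0.5)

The white torus started near (14.5, 6.5) and ended near (13.9, 6.0).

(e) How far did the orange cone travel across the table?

2.2

The orange cone was near (2.6, 1.1) before and (0.8, 2.4) after, so it travelled √(1.8² + 1.3²) ≈ 2.2 units.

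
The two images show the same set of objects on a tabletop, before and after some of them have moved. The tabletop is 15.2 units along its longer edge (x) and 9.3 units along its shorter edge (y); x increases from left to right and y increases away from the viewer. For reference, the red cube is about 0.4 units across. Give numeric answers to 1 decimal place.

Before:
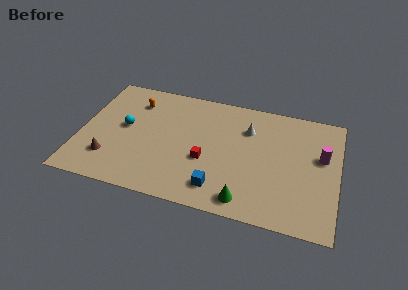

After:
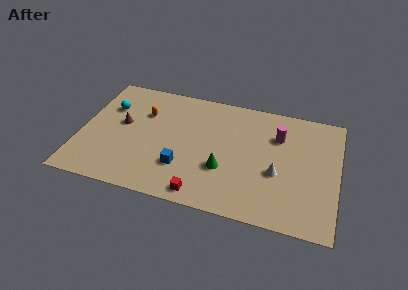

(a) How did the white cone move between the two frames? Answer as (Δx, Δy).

(1.9, -3.0)

From the two frames, the white cone sits at roughly (9.8, 6.7) before and (11.7, 3.7) after.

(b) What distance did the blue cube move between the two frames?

2.4

The blue cube was near (8.4, 1.7) before and (6.2, 2.7) after, so it travelled √(2.2² + 1.0²) ≈ 2.4 units.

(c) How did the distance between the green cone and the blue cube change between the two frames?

+0.8

They were about 1.7 units apart before and 2.5 after — 0.8 units further apart.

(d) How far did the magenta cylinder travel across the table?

2.8

The magenta cylinder was near (14.2, 5.6) before and (11.6, 6.6) after, so it travelled √(2.6² + 1.0²) ≈ 2.8 units.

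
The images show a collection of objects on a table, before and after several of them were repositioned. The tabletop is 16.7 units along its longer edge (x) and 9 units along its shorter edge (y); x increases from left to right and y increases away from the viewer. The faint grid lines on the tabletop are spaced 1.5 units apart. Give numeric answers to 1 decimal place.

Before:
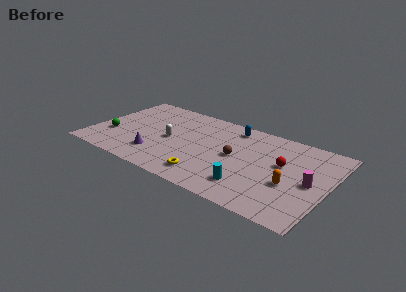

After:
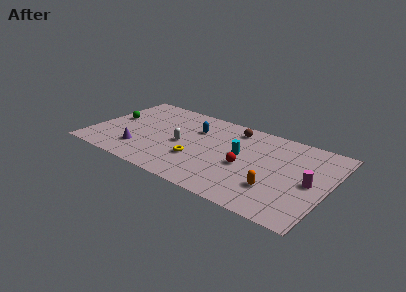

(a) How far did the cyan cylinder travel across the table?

3.2

The cyan cylinder was near (11.6, 2.0) before and (10.5, 5.0) after, so it travelled √(1.1² + 3.0²) ≈ 3.2 units.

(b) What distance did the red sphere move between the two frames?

2.8

The red sphere was near (13.4, 5.3) before and (11.0, 3.9) after, so it travelled √(2.4² + 1.4²) ≈ 2.8 units.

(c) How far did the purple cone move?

1.2

The purple cone was near (4.9, 2.2) before and (3.7, 2.2) after, so it travelled √(1.2² + 0.0²) ≈ 1.2 units.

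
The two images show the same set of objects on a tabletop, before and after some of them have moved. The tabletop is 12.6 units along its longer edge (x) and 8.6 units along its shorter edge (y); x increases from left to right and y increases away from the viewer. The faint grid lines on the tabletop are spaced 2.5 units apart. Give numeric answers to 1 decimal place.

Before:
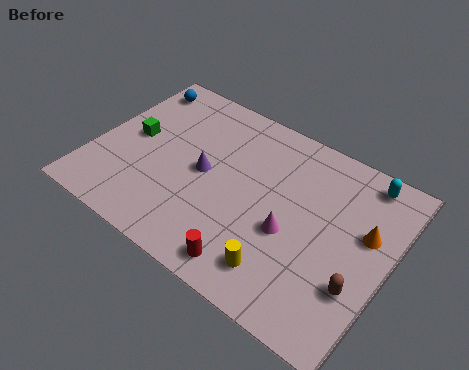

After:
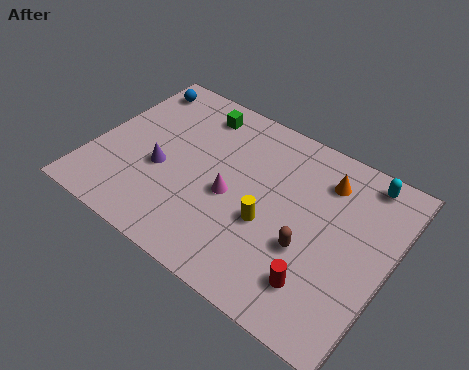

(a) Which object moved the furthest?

the green cube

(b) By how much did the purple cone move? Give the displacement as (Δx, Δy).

(-1.7, -0.8)

From the two frames, the purple cone sits at roughly (4.7, 4.3) before and (3.0, 3.5) after.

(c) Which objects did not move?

the cyan capsule and the blue sphere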